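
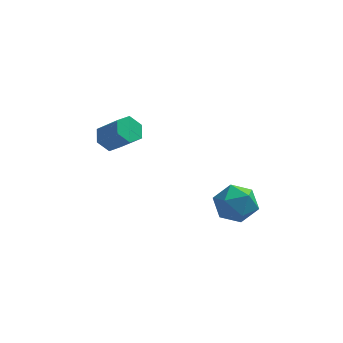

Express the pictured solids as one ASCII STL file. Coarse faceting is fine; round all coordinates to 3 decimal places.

solid 
facet normal -0.070 -0.225 0.972
outer loop
vertex 0.888 -3.245 3.406
vertex 0.688 -4.1 3.194
vertex 1.55 -3.854 3.313
endloop
endfacet
facet normal 0.400 0.302 0.865
outer loop
vertex 0.888 -3.245 3.406
vertex 1.55 -3.854 3.313
vertex 1.652 -3.022 2.975
endloop
endfacet
facet normal 0.060 0.839 0.541
outer loop
vertex 0.888 -3.245 3.406
vertex 1.652 -3.022 2.975
vertex 0.853 -2.753 2.647
endloop
endfacet
facet normal -0.620 0.645 0.447
outer loop
vertex 0.888 -3.245 3.406
vertex 0.853 -2.753 2.647
vertex 0.257 -3.42 2.782
endloop
endfacet
facet normal -0.701 -0.013 0.713
outer loop
vertex 0.888 -3.245 3.406
vertex 0.257 -3.42 2.782
vertex 0.688 -4.1 3.194
endloop
endfacet
facet normal 0.904 0.061 0.422
outer loop
vertex 1.652 -3.022 2.975
vertex 1.55 -3.854 3.313
vertex 1.923 -3.74 2.498
endloop
endfacet
facet normal 0.143 -0.790 0.596
outer loop
vertex 1.55 -3.854 3.313
vertex 0.688 -4.1 3.194
vertex 1.327 -4.407 2.633
endloop
endfacet
facet normal -0.876 -0.448 0.177
outer loop
vertex 0.688 -4.1 3.194
vertex 0.257 -3.42 2.782
vertex 0.528 -4.138 2.305
endloop
endfacet
facet normal -0.746 0.615 -0.255
outer loop
vertex 0.257 -3.42 2.782
vertex 0.853 -2.753 2.647
vertex 0.63 -3.306 1.967
endloop
endfacet
facet normal 0.355 0.929 -0.104
outer loop
vertex 0.853 -2.753 2.647
vertex 1.652 -3.022 2.975
vertex 1.492 -3.06 2.086
endloop
endfacet
facet normal 0.620 -0.645 -0.447
outer loop
vertex 1.292 -3.915 1.874
vertex 1.923 -3.74 2.498
vertex 1.327 -4.407 2.633
endloop
endfacet
facet normal -0.060 -0.839 -0.541
outer loop
vertex 1.292 -3.915 1.874
vertex 1.327 -4.407 2.633
vertex 0.528 -4.138 2.305
endloop
endfacet
facet normal -0.400 -0.302 -0.865
outer loop
vertex 1.292 -3.915 1.874
vertex 0.528 -4.138 2.305
vertex 0.63 -3.306 1.967
endloop
endfacet
facet normal 0.070 0.225 -0.972
outer loop
vertex 1.292 -3.915 1.874
vertex 0.63 -3.306 1.967
vertex 1.492 -3.06 2.086
endloop
endfacet
facet normal 0.701 0.013 -0.713
outer loop
vertex 1.292 -3.915 1.874
vertex 1.492 -3.06 2.086
vertex 1.923 -3.74 2.498
endloop
endfacet
facet normal 0.746 -0.615 0.255
outer loop
vertex 1.327 -4.407 2.633
vertex 1.923 -3.74 2.498
vertex 1.55 -3.854 3.313
endloop
endfacet
facet normal -0.355 -0.929 0.104
outer loop
vertex 0.528 -4.138 2.305
vertex 1.327 -4.407 2.633
vertex 0.688 -4.1 3.194
endloop
endfacet
facet normal -0.904 -0.061 -0.422
outer loop
vertex 0.63 -3.306 1.967
vertex 0.528 -4.138 2.305
vertex 0.257 -3.42 2.782
endloop
endfacet
facet normal -0.143 0.790 -0.596
outer loop
vertex 1.492 -3.06 2.086
vertex 0.63 -3.306 1.967
vertex 0.853 -2.753 2.647
endloop
endfacet
facet normal 0.876 0.448 -0.177
outer loop
vertex 1.923 -3.74 2.498
vertex 1.492 -3.06 2.086
vertex 1.652 -3.022 2.975
endloop
endfacet
facet normal -0.620 0.387 -0.683
outer loop
vertex -3.32 0.257 3.441
vertex -3.73 -0.225 3.54
vertex -3.776 0.312 3.886
endloop
endfacet
facet normal 0.328 0.918 0.223
outer loop
vertex -3.32 0.257 3.441
vertex -3.776 0.312 3.886
vertex -2.501 -0.254 4.341
endloop
endfacet
facet normal 0.328 0.918 0.223
outer loop
vertex -2.501 -0.254 4.341
vertex -3.776 0.312 3.886
vertex -2.957 -0.199 4.786
endloop
endfacet
facet normal 0.620 -0.387 0.683
outer loop
vertex -2.501 -0.254 4.341
vertex -2.957 -0.199 4.786
vertex -2.91 -0.735 4.44
endloop
endfacet
facet normal -0.622 0.386 -0.682
outer loop
vertex -3.776 0.312 3.886
vertex -3.73 -0.225 3.54
vertex -4.185 -0.17 3.986
endloop
endfacet
facet normal -0.453 0.533 0.715
outer loop
vertex -3.776 0.312 3.886
vertex -4.185 -0.17 3.986
vertex -2.957 -0.199 4.786
endloop
endfacet
facet normal -0.453 0.533 0.715
outer loop
vertex -2.957 -0.199 4.786
vertex -4.185 -0.17 3.986
vertex -3.366 -0.681 4.886
endloop
endfacet
facet normal 0.621 -0.386 0.682
outer loop
vertex -2.957 -0.199 4.786
vertex -3.366 -0.681 4.886
vertex -2.91 -0.735 4.44
endloop
endfacet
facet normal -0.621 0.388 -0.681
outer loop
vertex -4.185 -0.17 3.986
vertex -3.73 -0.225 3.54
vertex -4.139 -0.706 3.639
endloop
endfacet
facet normal -0.781 -0.385 0.492
outer loop
vertex -4.185 -0.17 3.986
vertex -4.139 -0.706 3.639
vertex -3.366 -0.681 4.886
endloop
endfacet
facet normal -0.781 -0.385 0.492
outer loop
vertex -3.366 -0.681 4.886
vertex -4.139 -0.706 3.639
vertex -3.32 -1.217 4.539
endloop
endfacet
facet normal 0.621 -0.388 0.681
outer loop
vertex -3.366 -0.681 4.886
vertex -3.32 -1.217 4.539
vertex -2.91 -0.735 4.44
endloop
endfacet
facet normal -0.620 0.387 -0.683
outer loop
vertex -4.139 -0.706 3.639
vertex -3.73 -0.225 3.54
vertex -3.683 -0.761 3.194
endloop
endfacet
facet normal -0.328 -0.918 -0.223
outer loop
vertex -4.139 -0.706 3.639
vertex -3.683 -0.761 3.194
vertex -3.32 -1.217 4.539
endloop
endfacet
facet normal -0.328 -0.918 -0.223
outer loop
vertex -3.32 -1.217 4.539
vertex -3.683 -0.761 3.194
vertex -2.864 -1.272 4.094
endloop
endfacet
facet normal 0.620 -0.387 0.683
outer loop
vertex -3.32 -1.217 4.539
vertex -2.864 -1.272 4.094
vertex -2.91 -0.735 4.44
endloop
endfacet
facet normal -0.621 0.386 -0.682
outer loop
vertex -3.683 -0.761 3.194
vertex -3.73 -0.225 3.54
vertex -3.274 -0.279 3.094
endloop
endfacet
facet normal 0.453 -0.533 -0.715
outer loop
vertex -3.683 -0.761 3.194
vertex -3.274 -0.279 3.094
vertex -2.864 -1.272 4.094
endloop
endfacet
facet normal 0.453 -0.533 -0.715
outer loop
vertex -2.864 -1.272 4.094
vertex -3.274 -0.279 3.094
vertex -2.455 -0.79 3.994
endloop
endfacet
facet normal 0.622 -0.386 0.682
outer loop
vertex -2.864 -1.272 4.094
vertex -2.455 -0.79 3.994
vertex -2.91 -0.735 4.44
endloop
endfacet
facet normal -0.621 0.388 -0.681
outer loop
vertex -3.274 -0.279 3.094
vertex -3.73 -0.225 3.54
vertex -3.32 0.257 3.441
endloop
endfacet
facet normal 0.781 0.385 -0.492
outer loop
vertex -3.274 -0.279 3.094
vertex -3.32 0.257 3.441
vertex -2.455 -0.79 3.994
endloop
endfacet
facet normal 0.781 0.385 -0.492
outer loop
vertex -2.455 -0.79 3.994
vertex -3.32 0.257 3.441
vertex -2.501 -0.254 4.341
endloop
endfacet
facet normal 0.621 -0.388 0.681
outer loop
vertex -2.455 -0.79 3.994
vertex -2.501 -0.254 4.341
vertex -2.91 -0.735 4.44
endloop
endfacet

endsolid


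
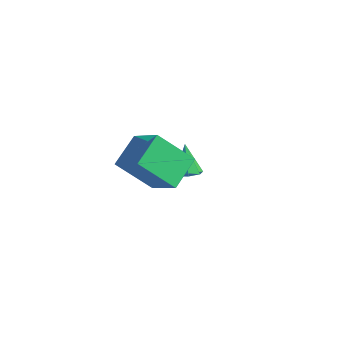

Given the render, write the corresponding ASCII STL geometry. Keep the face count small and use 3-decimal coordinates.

solid 
facet normal 0.424 -0.396 -0.815
outer loop
vertex -0.009 3.163 -4.194
vertex -0.443 2.666 -4.178
vertex -0.494 3.247 -4.487
endloop
endfacet
facet normal 0.153 0.988 0.030
outer loop
vertex -0.009 3.163 -4.194
vertex -0.494 3.247 -4.487
vertex -1.117 3.294 -2.882
endloop
endfacet
facet normal 0.423 -0.396 -0.815
outer loop
vertex -0.494 3.247 -4.487
vertex -0.443 2.666 -4.178
vertex -0.941 2.893 -4.547
endloop
endfacet
facet normal -0.581 0.775 -0.248
outer loop
vertex -0.494 3.247 -4.487
vertex -0.941 2.893 -4.547
vertex -1.117 3.294 -2.882
endloop
endfacet
facet normal 0.423 -0.396 -0.815
outer loop
vertex -0.941 2.893 -4.547
vertex -0.443 2.666 -4.178
vertex -1.012 2.368 -4.329
endloop
endfacet
facet normal -0.989 0.082 -0.124
outer loop
vertex -0.941 2.893 -4.547
vertex -1.012 2.368 -4.329
vertex -1.117 3.294 -2.882
endloop
endfacet
facet normal 0.423 -0.395 -0.815
outer loop
vertex -1.012 2.368 -4.329
vertex -0.443 2.666 -4.178
vertex -0.655 2.067 -3.998
endloop
endfacet
facet normal -0.764 -0.567 0.308
outer loop
vertex -1.012 2.368 -4.329
vertex -0.655 2.067 -3.998
vertex -1.117 3.294 -2.882
endloop
endfacet
facet normal 0.424 -0.395 -0.815
outer loop
vertex -0.655 2.067 -3.998
vertex -0.443 2.666 -4.178
vertex -0.138 2.217 -3.802
endloop
endfacet
facet normal -0.075 -0.686 0.723
outer loop
vertex -0.655 2.067 -3.998
vertex -0.138 2.217 -3.802
vertex -1.117 3.294 -2.882
endloop
endfacet
facet normal 0.424 -0.395 -0.815
outer loop
vertex -0.138 2.217 -3.802
vertex -0.443 2.666 -4.178
vertex 0.149 2.705 -3.889
endloop
endfacet
facet normal 0.558 -0.184 0.809
outer loop
vertex -0.138 2.217 -3.802
vertex 0.149 2.705 -3.889
vertex -1.117 3.294 -2.882
endloop
endfacet
facet normal 0.424 -0.396 -0.815
outer loop
vertex 0.149 2.705 -3.889
vertex -0.443 2.666 -4.178
vertex -0.009 3.163 -4.194
endloop
endfacet
facet normal 0.659 0.561 0.501
outer loop
vertex 0.149 2.705 -3.889
vertex -0.009 3.163 -4.194
vertex -1.117 3.294 -2.882
endloop
endfacet
facet normal -0.693 -0.312 0.650
outer loop
vertex 0.714 -2.626 2.113
vertex 0.586 -1.076 2.72
vertex -0.842 -2.188 0.665
endloop
endfacet
facet normal 0.077 -0.928 -0.363
outer loop
vertex 0.634 -1.524 -0.72
vertex 0.714 -2.626 2.113
vertex -0.842 -2.188 0.665
endloop
endfacet
facet normal -0.693 -0.312 0.650
outer loop
vertex -0.842 -2.188 0.665
vertex 0.586 -1.076 2.72
vertex -0.97 -0.638 1.272
endloop
endfacet
facet normal -0.717 0.202 -0.667
outer loop
vertex -0.97 -0.638 1.272
vertex 0.634 -1.524 -0.72
vertex -0.842 -2.188 0.665
endloop
endfacet
facet normal 0.717 -0.202 0.667
outer loop
vertex 0.714 -2.626 2.113
vertex 2.062 -0.412 1.335
vertex 0.586 -1.076 2.72
endloop
endfacet
facet normal 0.077 -0.928 -0.363
outer loop
vertex 2.19 -1.962 0.728
vertex 0.714 -2.626 2.113
vertex 0.634 -1.524 -0.72
endloop
endfacet
facet normal 0.717 -0.202 0.667
outer loop
vertex 2.19 -1.962 0.728
vertex 2.062 -0.412 1.335
vertex 0.714 -2.626 2.113
endloop
endfacet
facet normal -0.077 0.928 0.363
outer loop
vertex 0.586 -1.076 2.72
vertex 2.062 -0.412 1.335
vertex -0.97 -0.638 1.272
endloop
endfacet
facet normal -0.717 0.202 -0.667
outer loop
vertex 0.506 0.026 -0.113
vertex 0.634 -1.524 -0.72
vertex -0.97 -0.638 1.272
endloop
endfacet
facet normal -0.077 0.928 0.363
outer loop
vertex -0.97 -0.638 1.272
vertex 2.062 -0.412 1.335
vertex 0.506 0.026 -0.113
endloop
endfacet
facet normal 0.693 0.312 -0.650
outer loop
vertex 0.506 0.026 -0.113
vertex 2.19 -1.962 0.728
vertex 0.634 -1.524 -0.72
endloop
endfacet
facet normal 0.693 0.312 -0.650
outer loop
vertex 2.062 -0.412 1.335
vertex 2.19 -1.962 0.728
vertex 0.506 0.026 -0.113
endloop
endfacet

endsolid


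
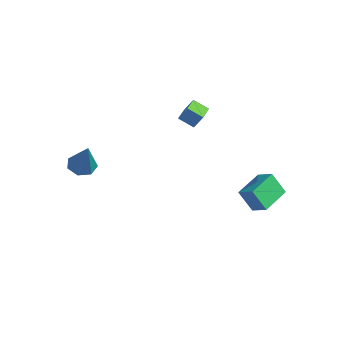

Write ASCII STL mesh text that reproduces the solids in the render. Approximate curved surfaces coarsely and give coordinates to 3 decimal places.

solid 
facet normal -0.458 0.148 -0.876
outer loop
vertex -2.861 -2.642 1.285
vertex -3.554 -2.667 1.643
vertex -3.098 -2.049 1.509
endloop
endfacet
facet normal 0.921 0.387 -0.049
outer loop
vertex -2.861 -2.642 1.285
vertex -3.098 -2.049 1.509
vertex -2.606 -2.973 3.457
endloop
endfacet
facet normal -0.457 0.147 -0.877
outer loop
vertex -3.098 -2.049 1.509
vertex -3.554 -2.667 1.643
vertex -3.679 -1.921 1.833
endloop
endfacet
facet normal 0.371 0.872 0.320
outer loop
vertex -3.098 -2.049 1.509
vertex -3.679 -1.921 1.833
vertex -2.606 -2.973 3.457
endloop
endfacet
facet normal -0.458 0.147 -0.877
outer loop
vertex -3.679 -1.921 1.833
vertex -3.554 -2.667 1.643
vertex -4.165 -2.356 2.014
endloop
endfacet
facet normal -0.349 0.665 0.661
outer loop
vertex -3.679 -1.921 1.833
vertex -4.165 -2.356 2.014
vertex -2.606 -2.973 3.457
endloop
endfacet
facet normal -0.457 0.148 -0.877
outer loop
vertex -4.165 -2.356 2.014
vertex -3.554 -2.667 1.643
vertex -4.191 -3.025 1.915
endloop
endfacet
facet normal -0.694 -0.079 0.716
outer loop
vertex -4.165 -2.356 2.014
vertex -4.191 -3.025 1.915
vertex -2.606 -2.973 3.457
endloop
endfacet
facet normal -0.457 0.147 -0.877
outer loop
vertex -4.191 -3.025 1.915
vertex -3.554 -2.667 1.643
vertex -3.737 -3.425 1.611
endloop
endfacet
facet normal -0.406 -0.799 0.444
outer loop
vertex -4.191 -3.025 1.915
vertex -3.737 -3.425 1.611
vertex -2.606 -2.973 3.457
endloop
endfacet
facet normal -0.457 0.147 -0.877
outer loop
vertex -3.737 -3.425 1.611
vertex -3.554 -2.667 1.643
vertex -3.145 -3.254 1.331
endloop
endfacet
facet normal 0.299 -0.953 0.050
outer loop
vertex -3.737 -3.425 1.611
vertex -3.145 -3.254 1.331
vertex -2.606 -2.973 3.457
endloop
endfacet
facet normal -0.458 0.147 -0.877
outer loop
vertex -3.145 -3.254 1.331
vertex -3.554 -2.667 1.643
vertex -2.861 -2.642 1.285
endloop
endfacet
facet normal 0.889 -0.425 -0.169
outer loop
vertex -3.145 -3.254 1.331
vertex -2.861 -2.642 1.285
vertex -2.606 -2.973 3.457
endloop
endfacet
facet normal -0.433 -0.285 0.855
outer loop
vertex 3.402 2.327 1.134
vertex 3.013 3.966 1.483
vertex 2.53 2.221 0.657
endloop
endfacet
facet normal 0.227 -0.953 -0.203
outer loop
vertex 3.127 2.614 -0.523
vertex 3.402 2.327 1.134
vertex 2.53 2.221 0.657
endloop
endfacet
facet normal -0.433 -0.285 0.855
outer loop
vertex 2.53 2.221 0.657
vertex 3.013 3.966 1.483
vertex 2.14 3.86 1.006
endloop
endfacet
facet normal -0.873 -0.106 -0.477
outer loop
vertex 2.14 3.86 1.006
vertex 3.127 2.614 -0.523
vertex 2.53 2.221 0.657
endloop
endfacet
facet normal 0.873 0.106 0.477
outer loop
vertex 3.402 2.327 1.134
vertex 3.61 4.359 0.303
vertex 3.013 3.966 1.483
endloop
endfacet
facet normal 0.226 -0.953 -0.203
outer loop
vertex 4.0 2.72 -0.046
vertex 3.402 2.327 1.134
vertex 3.127 2.614 -0.523
endloop
endfacet
facet normal 0.872 0.106 0.477
outer loop
vertex 4.0 2.72 -0.046
vertex 3.61 4.359 0.303
vertex 3.402 2.327 1.134
endloop
endfacet
facet normal -0.226 0.953 0.203
outer loop
vertex 3.013 3.966 1.483
vertex 3.61 4.359 0.303
vertex 2.14 3.86 1.006
endloop
endfacet
facet normal -0.872 -0.105 -0.477
outer loop
vertex 2.738 4.253 -0.174
vertex 3.127 2.614 -0.523
vertex 2.14 3.86 1.006
endloop
endfacet
facet normal -0.227 0.953 0.202
outer loop
vertex 2.14 3.86 1.006
vertex 3.61 4.359 0.303
vertex 2.738 4.253 -0.174
endloop
endfacet
facet normal 0.433 0.285 -0.855
outer loop
vertex 2.738 4.253 -0.174
vertex 4.0 2.72 -0.046
vertex 3.127 2.614 -0.523
endloop
endfacet
facet normal 0.433 0.285 -0.855
outer loop
vertex 3.61 4.359 0.303
vertex 4.0 2.72 -0.046
vertex 2.738 4.253 -0.174
endloop
endfacet
facet normal -0.586 0.802 -0.117
outer loop
vertex -2.666 3.765 4.18
vertex -1.969 4.202 3.685
vertex -2.979 3.428 3.441
endloop
endfacet
facet normal -0.726 -0.455 0.515
outer loop
vertex -2.211 2.378 3.595
vertex -2.666 3.765 4.18
vertex -2.979 3.428 3.441
endloop
endfacet
facet normal -0.586 0.802 -0.117
outer loop
vertex -2.979 3.428 3.441
vertex -1.969 4.202 3.685
vertex -2.282 3.865 2.946
endloop
endfacet
facet normal -0.360 -0.388 -0.849
outer loop
vertex -2.282 3.865 2.946
vertex -2.211 2.378 3.595
vertex -2.979 3.428 3.441
endloop
endfacet
facet normal 0.360 0.388 0.849
outer loop
vertex -2.666 3.765 4.18
vertex -1.201 3.152 3.839
vertex -1.969 4.202 3.685
endloop
endfacet
facet normal -0.726 -0.455 0.515
outer loop
vertex -1.898 2.715 4.334
vertex -2.666 3.765 4.18
vertex -2.211 2.378 3.595
endloop
endfacet
facet normal 0.360 0.388 0.849
outer loop
vertex -1.898 2.715 4.334
vertex -1.201 3.152 3.839
vertex -2.666 3.765 4.18
endloop
endfacet
facet normal 0.726 0.455 -0.515
outer loop
vertex -1.969 4.202 3.685
vertex -1.201 3.152 3.839
vertex -2.282 3.865 2.946
endloop
endfacet
facet normal -0.360 -0.388 -0.849
outer loop
vertex -1.514 2.815 3.1
vertex -2.211 2.378 3.595
vertex -2.282 3.865 2.946
endloop
endfacet
facet normal 0.726 0.455 -0.515
outer loop
vertex -2.282 3.865 2.946
vertex -1.201 3.152 3.839
vertex -1.514 2.815 3.1
endloop
endfacet
facet normal 0.586 -0.802 0.117
outer loop
vertex -1.514 2.815 3.1
vertex -1.898 2.715 4.334
vertex -2.211 2.378 3.595
endloop
endfacet
facet normal 0.586 -0.802 0.117
outer loop
vertex -1.201 3.152 3.839
vertex -1.898 2.715 4.334
vertex -1.514 2.815 3.1
endloop
endfacet

endsolid


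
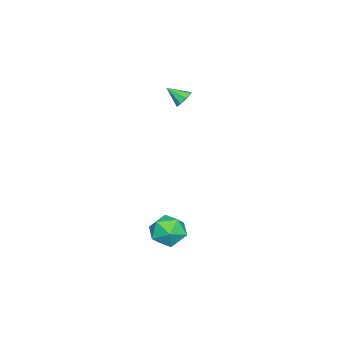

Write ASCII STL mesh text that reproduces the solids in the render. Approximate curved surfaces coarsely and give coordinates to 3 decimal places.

solid 
facet normal -0.082 0.797 -0.599
outer loop
vertex -3.095 -1.9 3.12
vertex -3.582 -1.665 3.499
vertex -2.925 -1.603 3.492
endloop
endfacet
facet normal 0.881 -0.473 -0.025
outer loop
vertex -3.095 -1.9 3.12
vertex -2.925 -1.603 3.492
vertex -3.478 -2.675 4.261
endloop
endfacet
facet normal -0.081 0.796 -0.600
outer loop
vertex -2.925 -1.603 3.492
vertex -3.582 -1.665 3.499
vertex -3.139 -1.342 3.867
endloop
endfacet
facet normal 0.848 -0.060 0.526
outer loop
vertex -2.925 -1.603 3.492
vertex -3.139 -1.342 3.867
vertex -3.478 -2.675 4.261
endloop
endfacet
facet normal -0.082 0.796 -0.600
outer loop
vertex -3.139 -1.342 3.867
vertex -3.582 -1.665 3.499
vertex -3.613 -1.27 4.027
endloop
endfacet
facet normal 0.340 0.186 0.922
outer loop
vertex -3.139 -1.342 3.867
vertex -3.613 -1.27 4.027
vertex -3.478 -2.675 4.261
endloop
endfacet
facet normal -0.082 0.796 -0.600
outer loop
vertex -3.613 -1.27 4.027
vertex -3.582 -1.665 3.499
vertex -4.068 -1.429 3.878
endloop
endfacet
facet normal -0.347 0.122 0.930
outer loop
vertex -3.613 -1.27 4.027
vertex -4.068 -1.429 3.878
vertex -3.478 -2.675 4.261
endloop
endfacet
facet normal -0.081 0.796 -0.600
outer loop
vertex -4.068 -1.429 3.878
vertex -3.582 -1.665 3.499
vertex -4.239 -1.726 3.507
endloop
endfacet
facet normal -0.810 -0.216 0.546
outer loop
vertex -4.068 -1.429 3.878
vertex -4.239 -1.726 3.507
vertex -3.478 -2.675 4.261
endloop
endfacet
facet normal -0.081 0.796 -0.599
outer loop
vertex -4.239 -1.726 3.507
vertex -3.582 -1.665 3.499
vertex -4.024 -1.987 3.131
endloop
endfacet
facet normal -0.777 -0.629 -0.008
outer loop
vertex -4.239 -1.726 3.507
vertex -4.024 -1.987 3.131
vertex -3.478 -2.675 4.261
endloop
endfacet
facet normal -0.081 0.796 -0.599
outer loop
vertex -4.024 -1.987 3.131
vertex -3.582 -1.665 3.499
vertex -3.551 -2.059 2.971
endloop
endfacet
facet normal -0.269 -0.875 -0.403
outer loop
vertex -4.024 -1.987 3.131
vertex -3.551 -2.059 2.971
vertex -3.478 -2.675 4.261
endloop
endfacet
facet normal -0.082 0.796 -0.599
outer loop
vertex -3.551 -2.059 2.971
vertex -3.582 -1.665 3.499
vertex -3.095 -1.9 3.12
endloop
endfacet
facet normal 0.417 -0.811 -0.411
outer loop
vertex -3.551 -2.059 2.971
vertex -3.095 -1.9 3.12
vertex -3.478 -2.675 4.261
endloop
endfacet
facet normal -0.383 0.822 0.422
outer loop
vertex 1.566 0.569 -3.957
vertex 0.566 -0.011 -3.735
vertex 1.437 -0.013 -2.942
endloop
endfacet
facet normal 0.327 0.801 0.501
outer loop
vertex 1.566 0.569 -3.957
vertex 1.437 -0.013 -2.942
vertex 2.459 -0.066 -3.524
endloop
endfacet
facet normal 0.620 0.770 -0.149
outer loop
vertex 1.566 0.569 -3.957
vertex 2.459 -0.066 -3.524
vertex 2.22 -0.096 -4.677
endloop
endfacet
facet normal 0.092 0.772 -0.629
outer loop
vertex 1.566 0.569 -3.957
vertex 2.22 -0.096 -4.677
vertex 1.05 -0.063 -4.807
endloop
endfacet
facet normal -0.527 0.803 -0.277
outer loop
vertex 1.566 0.569 -3.957
vertex 1.05 -0.063 -4.807
vertex 0.566 -0.011 -3.735
endloop
endfacet
facet normal 0.493 0.200 0.847
outer loop
vertex 2.459 -0.066 -3.524
vertex 1.437 -0.013 -2.942
vertex 2.01 -1.037 -3.033
endloop
endfacet
facet normal -0.654 0.234 0.719
outer loop
vertex 1.437 -0.013 -2.942
vertex 0.566 -0.011 -3.735
vertex 0.84 -1.004 -3.163
endloop
endfacet
facet normal -0.889 0.203 -0.411
outer loop
vertex 0.566 -0.011 -3.735
vertex 1.05 -0.063 -4.807
vertex 0.601 -1.034 -4.316
endloop
endfacet
facet normal 0.113 0.151 -0.982
outer loop
vertex 1.05 -0.063 -4.807
vertex 2.22 -0.096 -4.677
vertex 1.623 -1.087 -4.898
endloop
endfacet
facet normal 0.967 0.149 -0.204
outer loop
vertex 2.22 -0.096 -4.677
vertex 2.459 -0.066 -3.524
vertex 2.494 -1.089 -4.105
endloop
endfacet
facet normal -0.092 -0.772 0.629
outer loop
vertex 1.494 -1.669 -3.883
vertex 2.01 -1.037 -3.033
vertex 0.84 -1.004 -3.163
endloop
endfacet
facet normal -0.620 -0.770 0.149
outer loop
vertex 1.494 -1.669 -3.883
vertex 0.84 -1.004 -3.163
vertex 0.601 -1.034 -4.316
endloop
endfacet
facet normal -0.327 -0.801 -0.501
outer loop
vertex 1.494 -1.669 -3.883
vertex 0.601 -1.034 -4.316
vertex 1.623 -1.087 -4.898
endloop
endfacet
facet normal 0.383 -0.822 -0.422
outer loop
vertex 1.494 -1.669 -3.883
vertex 1.623 -1.087 -4.898
vertex 2.494 -1.089 -4.105
endloop
endfacet
facet normal 0.527 -0.803 0.277
outer loop
vertex 1.494 -1.669 -3.883
vertex 2.494 -1.089 -4.105
vertex 2.01 -1.037 -3.033
endloop
endfacet
facet normal -0.113 -0.151 0.982
outer loop
vertex 0.84 -1.004 -3.163
vertex 2.01 -1.037 -3.033
vertex 1.437 -0.013 -2.942
endloop
endfacet
facet normal -0.967 -0.149 0.204
outer loop
vertex 0.601 -1.034 -4.316
vertex 0.84 -1.004 -3.163
vertex 0.566 -0.011 -3.735
endloop
endfacet
facet normal -0.493 -0.200 -0.847
outer loop
vertex 1.623 -1.087 -4.898
vertex 0.601 -1.034 -4.316
vertex 1.05 -0.063 -4.807
endloop
endfacet
facet normal 0.654 -0.234 -0.719
outer loop
vertex 2.494 -1.089 -4.105
vertex 1.623 -1.087 -4.898
vertex 2.22 -0.096 -4.677
endloop
endfacet
facet normal 0.889 -0.203 0.411
outer loop
vertex 2.01 -1.037 -3.033
vertex 2.494 -1.089 -4.105
vertex 2.459 -0.066 -3.524
endloop
endfacet

endsolid


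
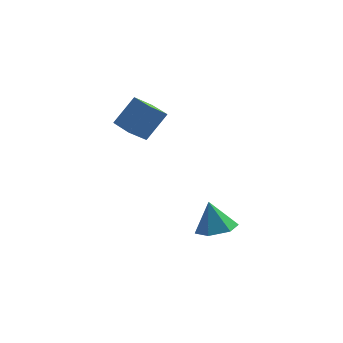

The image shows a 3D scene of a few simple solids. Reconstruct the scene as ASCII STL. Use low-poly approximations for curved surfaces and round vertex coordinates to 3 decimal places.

solid 
facet normal 0.251 -0.165 -0.954
outer loop
vertex 1.245 1.405 -2.441
vertex 0.54 2.092 -2.746
vertex 1.503 2.397 -2.545
endloop
endfacet
facet normal 0.706 -0.110 0.700
outer loop
vertex 1.245 1.405 -2.441
vertex 1.503 2.397 -2.545
vertex 0.12 2.368 -1.154
endloop
endfacet
facet normal 0.251 -0.166 -0.954
outer loop
vertex 1.503 2.397 -2.545
vertex 0.54 2.092 -2.746
vertex 0.798 3.083 -2.85
endloop
endfacet
facet normal 0.485 0.719 0.497
outer loop
vertex 1.503 2.397 -2.545
vertex 0.798 3.083 -2.85
vertex 0.12 2.368 -1.154
endloop
endfacet
facet normal 0.252 -0.166 -0.953
outer loop
vertex 0.798 3.083 -2.85
vertex 0.54 2.092 -2.746
vertex -0.165 2.778 -3.052
endloop
endfacet
facet normal -0.339 0.908 0.247
outer loop
vertex 0.798 3.083 -2.85
vertex -0.165 2.778 -3.052
vertex 0.12 2.368 -1.154
endloop
endfacet
facet normal 0.252 -0.166 -0.953
outer loop
vertex -0.165 2.778 -3.052
vertex 0.54 2.092 -2.746
vertex -0.423 1.786 -2.947
endloop
endfacet
facet normal -0.943 0.266 0.199
outer loop
vertex -0.165 2.778 -3.052
vertex -0.423 1.786 -2.947
vertex 0.12 2.368 -1.154
endloop
endfacet
facet normal 0.252 -0.165 -0.954
outer loop
vertex -0.423 1.786 -2.947
vertex 0.54 2.092 -2.746
vertex 0.282 1.1 -2.642
endloop
endfacet
facet normal -0.722 -0.563 0.402
outer loop
vertex -0.423 1.786 -2.947
vertex 0.282 1.1 -2.642
vertex 0.12 2.368 -1.154
endloop
endfacet
facet normal 0.251 -0.165 -0.954
outer loop
vertex 0.282 1.1 -2.642
vertex 0.54 2.092 -2.746
vertex 1.245 1.405 -2.441
endloop
endfacet
facet normal 0.102 -0.752 0.652
outer loop
vertex 0.282 1.1 -2.642
vertex 1.245 1.405 -2.441
vertex 0.12 2.368 -1.154
endloop
endfacet
facet normal -0.655 0.755 0.030
outer loop
vertex -4.402 3.202 3.205
vertex -3.551 3.886 4.585
vertex -3.7 3.841 2.455
endloop
endfacet
facet normal -0.484 -0.389 -0.784
outer loop
vertex -2.809 2.814 2.415
vertex -4.402 3.202 3.205
vertex -3.7 3.841 2.455
endloop
endfacet
facet normal -0.655 0.755 0.030
outer loop
vertex -3.7 3.841 2.455
vertex -3.551 3.886 4.585
vertex -2.849 4.525 3.836
endloop
endfacet
facet normal 0.581 0.528 -0.619
outer loop
vertex -2.849 4.525 3.836
vertex -2.809 2.814 2.415
vertex -3.7 3.841 2.455
endloop
endfacet
facet normal -0.581 -0.528 0.620
outer loop
vertex -4.402 3.202 3.205
vertex -2.66 2.859 4.545
vertex -3.551 3.886 4.585
endloop
endfacet
facet normal -0.484 -0.388 -0.784
outer loop
vertex -3.511 2.175 3.164
vertex -4.402 3.202 3.205
vertex -2.809 2.814 2.415
endloop
endfacet
facet normal -0.581 -0.528 0.619
outer loop
vertex -3.511 2.175 3.164
vertex -2.66 2.859 4.545
vertex -4.402 3.202 3.205
endloop
endfacet
facet normal 0.483 0.389 0.784
outer loop
vertex -3.551 3.886 4.585
vertex -2.66 2.859 4.545
vertex -2.849 4.525 3.836
endloop
endfacet
facet normal 0.580 0.528 -0.620
outer loop
vertex -1.958 3.498 3.795
vertex -2.809 2.814 2.415
vertex -2.849 4.525 3.836
endloop
endfacet
facet normal 0.484 0.389 0.784
outer loop
vertex -2.849 4.525 3.836
vertex -2.66 2.859 4.545
vertex -1.958 3.498 3.795
endloop
endfacet
facet normal 0.655 -0.755 -0.030
outer loop
vertex -1.958 3.498 3.795
vertex -3.511 2.175 3.164
vertex -2.809 2.814 2.415
endloop
endfacet
facet normal 0.655 -0.755 -0.030
outer loop
vertex -2.66 2.859 4.545
vertex -3.511 2.175 3.164
vertex -1.958 3.498 3.795
endloop
endfacet

endsolid


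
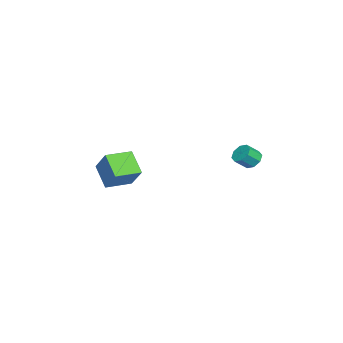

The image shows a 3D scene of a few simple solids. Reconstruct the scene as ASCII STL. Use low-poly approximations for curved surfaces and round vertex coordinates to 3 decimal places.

solid 
facet normal -0.479 0.604 -0.637
outer loop
vertex -1.971 3.641 3.03
vertex -2.337 3.912 3.562
vertex -1.729 4.065 3.25
endloop
endfacet
facet normal 0.752 -0.091 -0.653
outer loop
vertex -1.971 3.641 3.03
vertex -1.729 4.065 3.25
vertex -1.478 3.018 3.685
endloop
endfacet
facet normal 0.753 -0.090 -0.652
outer loop
vertex -1.478 3.018 3.685
vertex -1.729 4.065 3.25
vertex -1.236 3.442 3.906
endloop
endfacet
facet normal 0.480 -0.605 0.635
outer loop
vertex -1.478 3.018 3.685
vertex -1.236 3.442 3.906
vertex -1.843 3.288 4.218
endloop
endfacet
facet normal -0.479 0.606 -0.635
outer loop
vertex -1.729 4.065 3.25
vertex -2.337 3.912 3.562
vertex -1.842 4.399 3.654
endloop
endfacet
facet normal 0.852 0.495 -0.171
outer loop
vertex -1.729 4.065 3.25
vertex -1.842 4.399 3.654
vertex -1.236 3.442 3.906
endloop
endfacet
facet normal 0.852 0.495 -0.171
outer loop
vertex -1.236 3.442 3.906
vertex -1.842 4.399 3.654
vertex -1.349 3.776 4.309
endloop
endfacet
facet normal 0.480 -0.605 0.636
outer loop
vertex -1.236 3.442 3.906
vertex -1.349 3.776 4.309
vertex -1.843 3.288 4.218
endloop
endfacet
facet normal -0.478 0.606 -0.636
outer loop
vertex -1.842 4.399 3.654
vertex -2.337 3.912 3.562
vertex -2.245 4.447 4.003
endloop
endfacet
facet normal 0.452 0.791 0.413
outer loop
vertex -1.842 4.399 3.654
vertex -2.245 4.447 4.003
vertex -1.349 3.776 4.309
endloop
endfacet
facet normal 0.452 0.791 0.412
outer loop
vertex -1.349 3.776 4.309
vertex -2.245 4.447 4.003
vertex -1.752 3.824 4.659
endloop
endfacet
facet normal 0.480 -0.605 0.636
outer loop
vertex -1.349 3.776 4.309
vertex -1.752 3.824 4.659
vertex -1.843 3.288 4.218
endloop
endfacet
facet normal -0.479 0.606 -0.635
outer loop
vertex -2.245 4.447 4.003
vertex -2.337 3.912 3.562
vertex -2.702 4.182 4.095
endloop
endfacet
facet normal -0.211 0.625 0.752
outer loop
vertex -2.245 4.447 4.003
vertex -2.702 4.182 4.095
vertex -1.752 3.824 4.659
endloop
endfacet
facet normal -0.212 0.624 0.753
outer loop
vertex -1.752 3.824 4.659
vertex -2.702 4.182 4.095
vertex -2.209 3.559 4.75
endloop
endfacet
facet normal 0.478 -0.605 0.637
outer loop
vertex -1.752 3.824 4.659
vertex -2.209 3.559 4.75
vertex -1.843 3.288 4.218
endloop
endfacet
facet normal -0.480 0.605 -0.635
outer loop
vertex -2.702 4.182 4.095
vertex -2.337 3.912 3.562
vertex -2.944 3.758 3.874
endloop
endfacet
facet normal -0.753 0.090 0.652
outer loop
vertex -2.702 4.182 4.095
vertex -2.944 3.758 3.874
vertex -2.209 3.559 4.75
endloop
endfacet
facet normal -0.753 0.091 0.652
outer loop
vertex -2.209 3.559 4.75
vertex -2.944 3.758 3.874
vertex -2.451 3.135 4.53
endloop
endfacet
facet normal 0.479 -0.604 0.637
outer loop
vertex -2.209 3.559 4.75
vertex -2.451 3.135 4.53
vertex -1.843 3.288 4.218
endloop
endfacet
facet normal -0.480 0.605 -0.636
outer loop
vertex -2.944 3.758 3.874
vertex -2.337 3.912 3.562
vertex -2.831 3.424 3.471
endloop
endfacet
facet normal -0.852 -0.494 0.171
outer loop
vertex -2.944 3.758 3.874
vertex -2.831 3.424 3.471
vertex -2.451 3.135 4.53
endloop
endfacet
facet normal -0.852 -0.495 0.171
outer loop
vertex -2.451 3.135 4.53
vertex -2.831 3.424 3.471
vertex -2.338 2.801 4.126
endloop
endfacet
facet normal 0.479 -0.606 0.635
outer loop
vertex -2.451 3.135 4.53
vertex -2.338 2.801 4.126
vertex -1.843 3.288 4.218
endloop
endfacet
facet normal -0.480 0.605 -0.636
outer loop
vertex -2.831 3.424 3.471
vertex -2.337 3.912 3.562
vertex -2.428 3.376 3.121
endloop
endfacet
facet normal -0.452 -0.791 -0.412
outer loop
vertex -2.831 3.424 3.471
vertex -2.428 3.376 3.121
vertex -2.338 2.801 4.126
endloop
endfacet
facet normal -0.451 -0.791 -0.412
outer loop
vertex -2.338 2.801 4.126
vertex -2.428 3.376 3.121
vertex -1.935 2.753 3.777
endloop
endfacet
facet normal 0.478 -0.606 0.636
outer loop
vertex -2.338 2.801 4.126
vertex -1.935 2.753 3.777
vertex -1.843 3.288 4.218
endloop
endfacet
facet normal -0.478 0.605 -0.637
outer loop
vertex -2.428 3.376 3.121
vertex -2.337 3.912 3.562
vertex -1.971 3.641 3.03
endloop
endfacet
facet normal 0.212 -0.624 -0.752
outer loop
vertex -2.428 3.376 3.121
vertex -1.971 3.641 3.03
vertex -1.935 2.753 3.777
endloop
endfacet
facet normal 0.211 -0.624 -0.752
outer loop
vertex -1.935 2.753 3.777
vertex -1.971 3.641 3.03
vertex -1.478 3.018 3.685
endloop
endfacet
facet normal 0.479 -0.606 0.635
outer loop
vertex -1.935 2.753 3.777
vertex -1.478 3.018 3.685
vertex -1.843 3.288 4.218
endloop
endfacet
facet normal -0.639 0.769 -0.002
outer loop
vertex -1.426 -2.876 4.012
vertex -0.462 -2.079 2.803
vertex -2.419 -3.704 2.674
endloop
endfacet
facet normal -0.554 -0.459 0.695
outer loop
vertex -1.358 -4.981 2.677
vertex -1.426 -2.876 4.012
vertex -2.419 -3.704 2.674
endloop
endfacet
facet normal -0.639 0.769 -0.002
outer loop
vertex -2.419 -3.704 2.674
vertex -0.462 -2.079 2.803
vertex -1.454 -2.906 1.465
endloop
endfacet
facet normal -0.533 -0.445 -0.719
outer loop
vertex -1.454 -2.906 1.465
vertex -1.358 -4.981 2.677
vertex -2.419 -3.704 2.674
endloop
endfacet
facet normal 0.534 0.445 0.719
outer loop
vertex -1.426 -2.876 4.012
vertex 0.599 -3.356 2.806
vertex -0.462 -2.079 2.803
endloop
endfacet
facet normal -0.555 -0.458 0.694
outer loop
vertex -0.366 -4.154 4.015
vertex -1.426 -2.876 4.012
vertex -1.358 -4.981 2.677
endloop
endfacet
facet normal 0.534 0.444 0.719
outer loop
vertex -0.366 -4.154 4.015
vertex 0.599 -3.356 2.806
vertex -1.426 -2.876 4.012
endloop
endfacet
facet normal 0.554 0.459 -0.694
outer loop
vertex -0.462 -2.079 2.803
vertex 0.599 -3.356 2.806
vertex -1.454 -2.906 1.465
endloop
endfacet
facet normal -0.534 -0.445 -0.719
outer loop
vertex -0.394 -4.184 1.468
vertex -1.358 -4.981 2.677
vertex -1.454 -2.906 1.465
endloop
endfacet
facet normal 0.554 0.458 -0.695
outer loop
vertex -1.454 -2.906 1.465
vertex 0.599 -3.356 2.806
vertex -0.394 -4.184 1.468
endloop
endfacet
facet normal 0.639 -0.769 0.002
outer loop
vertex -0.394 -4.184 1.468
vertex -0.366 -4.154 4.015
vertex -1.358 -4.981 2.677
endloop
endfacet
facet normal 0.639 -0.769 0.002
outer loop
vertex 0.599 -3.356 2.806
vertex -0.366 -4.154 4.015
vertex -0.394 -4.184 1.468
endloop
endfacet

endsolid


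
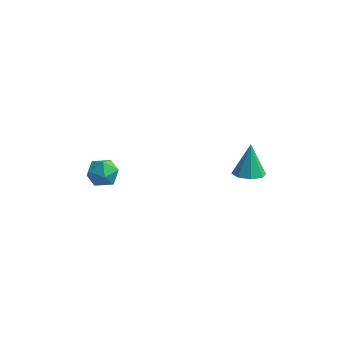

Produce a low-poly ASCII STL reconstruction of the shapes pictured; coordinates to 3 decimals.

solid 
facet normal -0.466 -0.325 0.823
outer loop
vertex -3.567 -0.611 -0.318
vertex -3.229 -1.341 -0.415
vertex -2.851 -0.774 0.023
endloop
endfacet
facet normal -0.328 0.374 0.867
outer loop
vertex -3.567 -0.611 -0.318
vertex -2.851 -0.774 0.023
vertex -2.975 -0.058 -0.333
endloop
endfacet
facet normal -0.643 0.697 0.316
outer loop
vertex -3.567 -0.611 -0.318
vertex -2.975 -0.058 -0.333
vertex -3.431 -0.181 -0.991
endloop
endfacet
facet normal -0.978 0.197 -0.072
outer loop
vertex -3.567 -0.611 -0.318
vertex -3.431 -0.181 -0.991
vertex -3.587 -0.974 -1.042
endloop
endfacet
facet normal -0.868 -0.434 0.242
outer loop
vertex -3.567 -0.611 -0.318
vertex -3.587 -0.974 -1.042
vertex -3.229 -1.341 -0.415
endloop
endfacet
facet normal 0.376 0.464 0.802
outer loop
vertex -2.975 -0.058 -0.333
vertex -2.851 -0.774 0.023
vertex -2.273 -0.446 -0.438
endloop
endfacet
facet normal 0.152 -0.666 0.730
outer loop
vertex -2.851 -0.774 0.023
vertex -3.229 -1.341 -0.415
vertex -2.429 -1.239 -0.489
endloop
endfacet
facet normal -0.497 -0.842 -0.209
outer loop
vertex -3.229 -1.341 -0.415
vertex -3.587 -0.974 -1.042
vertex -2.885 -1.362 -1.147
endloop
endfacet
facet normal -0.673 0.179 -0.717
outer loop
vertex -3.587 -0.974 -1.042
vertex -3.431 -0.181 -0.991
vertex -3.009 -0.646 -1.503
endloop
endfacet
facet normal -0.134 0.987 -0.091
outer loop
vertex -3.431 -0.181 -0.991
vertex -2.975 -0.058 -0.333
vertex -2.631 -0.079 -1.065
endloop
endfacet
facet normal 0.978 -0.197 0.072
outer loop
vertex -2.293 -0.809 -1.162
vertex -2.273 -0.446 -0.438
vertex -2.429 -1.239 -0.489
endloop
endfacet
facet normal 0.643 -0.697 -0.316
outer loop
vertex -2.293 -0.809 -1.162
vertex -2.429 -1.239 -0.489
vertex -2.885 -1.362 -1.147
endloop
endfacet
facet normal 0.328 -0.374 -0.867
outer loop
vertex -2.293 -0.809 -1.162
vertex -2.885 -1.362 -1.147
vertex -3.009 -0.646 -1.503
endloop
endfacet
facet normal 0.466 0.325 -0.823
outer loop
vertex -2.293 -0.809 -1.162
vertex -3.009 -0.646 -1.503
vertex -2.631 -0.079 -1.065
endloop
endfacet
facet normal 0.868 0.434 -0.242
outer loop
vertex -2.293 -0.809 -1.162
vertex -2.631 -0.079 -1.065
vertex -2.273 -0.446 -0.438
endloop
endfacet
facet normal 0.673 -0.179 0.717
outer loop
vertex -2.429 -1.239 -0.489
vertex -2.273 -0.446 -0.438
vertex -2.851 -0.774 0.023
endloop
endfacet
facet normal 0.134 -0.987 0.091
outer loop
vertex -2.885 -1.362 -1.147
vertex -2.429 -1.239 -0.489
vertex -3.229 -1.341 -0.415
endloop
endfacet
facet normal -0.376 -0.464 -0.802
outer loop
vertex -3.009 -0.646 -1.503
vertex -2.885 -1.362 -1.147
vertex -3.587 -0.974 -1.042
endloop
endfacet
facet normal -0.152 0.666 -0.730
outer loop
vertex -2.631 -0.079 -1.065
vertex -3.009 -0.646 -1.503
vertex -3.431 -0.181 -0.991
endloop
endfacet
facet normal 0.497 0.842 0.209
outer loop
vertex -2.273 -0.446 -0.438
vertex -2.631 -0.079 -1.065
vertex -2.975 -0.058 -0.333
endloop
endfacet
facet normal 0.098 -0.231 -0.968
outer loop
vertex 3.224 1.359 0.222
vertex 2.77 1.902 0.046
vertex 3.492 1.841 0.134
endloop
endfacet
facet normal 0.767 -0.325 0.553
outer loop
vertex 3.224 1.359 0.222
vertex 3.492 1.841 0.134
vertex 2.61 2.278 1.614
endloop
endfacet
facet normal 0.098 -0.232 -0.968
outer loop
vertex 3.492 1.841 0.134
vertex 2.77 1.902 0.046
vertex 3.337 2.359 -0.006
endloop
endfacet
facet normal 0.844 0.360 0.397
outer loop
vertex 3.492 1.841 0.134
vertex 3.337 2.359 -0.006
vertex 2.61 2.278 1.614
endloop
endfacet
facet normal 0.098 -0.231 -0.968
outer loop
vertex 3.337 2.359 -0.006
vertex 2.77 1.902 0.046
vertex 2.85 2.61 -0.115
endloop
endfacet
facet normal 0.406 0.886 0.226
outer loop
vertex 3.337 2.359 -0.006
vertex 2.85 2.61 -0.115
vertex 2.61 2.278 1.614
endloop
endfacet
facet normal 0.098 -0.231 -0.968
outer loop
vertex 2.85 2.61 -0.115
vertex 2.77 1.902 0.046
vertex 2.316 2.446 -0.13
endloop
endfacet
facet normal -0.294 0.945 0.141
outer loop
vertex 2.85 2.61 -0.115
vertex 2.316 2.446 -0.13
vertex 2.61 2.278 1.614
endloop
endfacet
facet normal 0.098 -0.231 -0.968
outer loop
vertex 2.316 2.446 -0.13
vertex 2.77 1.902 0.046
vertex 2.048 1.964 -0.042
endloop
endfacet
facet normal -0.843 0.503 0.191
outer loop
vertex 2.316 2.446 -0.13
vertex 2.048 1.964 -0.042
vertex 2.61 2.278 1.614
endloop
endfacet
facet normal 0.098 -0.232 -0.968
outer loop
vertex 2.048 1.964 -0.042
vertex 2.77 1.902 0.046
vertex 2.203 1.446 0.098
endloop
endfacet
facet normal -0.920 -0.182 0.347
outer loop
vertex 2.048 1.964 -0.042
vertex 2.203 1.446 0.098
vertex 2.61 2.278 1.614
endloop
endfacet
facet normal 0.097 -0.231 -0.968
outer loop
vertex 2.203 1.446 0.098
vertex 2.77 1.902 0.046
vertex 2.69 1.195 0.207
endloop
endfacet
facet normal -0.481 -0.708 0.518
outer loop
vertex 2.203 1.446 0.098
vertex 2.69 1.195 0.207
vertex 2.61 2.278 1.614
endloop
endfacet
facet normal 0.098 -0.232 -0.968
outer loop
vertex 2.69 1.195 0.207
vertex 2.77 1.902 0.046
vertex 3.224 1.359 0.222
endloop
endfacet
facet normal 0.219 -0.767 0.603
outer loop
vertex 2.69 1.195 0.207
vertex 3.224 1.359 0.222
vertex 2.61 2.278 1.614
endloop
endfacet

endsolid


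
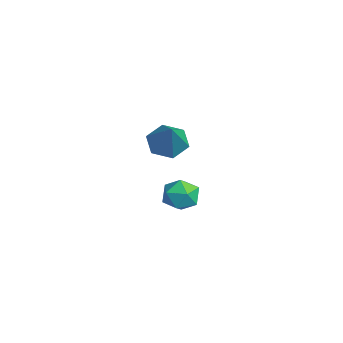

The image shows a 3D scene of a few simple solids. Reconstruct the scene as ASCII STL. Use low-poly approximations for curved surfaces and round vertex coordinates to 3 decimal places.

solid 
facet normal -0.687 0.117 -0.717
outer loop
vertex 3.716 -0.058 2.059
vertex 3.056 -0.093 2.685
vertex 3.427 0.707 2.46
endloop
endfacet
facet normal 0.859 0.452 -0.243
outer loop
vertex 3.716 -0.058 2.059
vertex 3.427 0.707 2.46
vertex 4.444 -0.327 4.135
endloop
endfacet
facet normal -0.686 0.116 -0.718
outer loop
vertex 3.427 0.707 2.46
vertex 3.056 -0.093 2.685
vertex 2.767 0.671 3.085
endloop
endfacet
facet normal 0.297 0.883 0.364
outer loop
vertex 3.427 0.707 2.46
vertex 2.767 0.671 3.085
vertex 4.444 -0.327 4.135
endloop
endfacet
facet normal -0.687 0.115 -0.717
outer loop
vertex 2.767 0.671 3.085
vertex 3.056 -0.093 2.685
vertex 2.397 -0.129 3.311
endloop
endfacet
facet normal -0.311 0.389 0.867
outer loop
vertex 2.767 0.671 3.085
vertex 2.397 -0.129 3.311
vertex 4.444 -0.327 4.135
endloop
endfacet
facet normal -0.687 0.115 -0.717
outer loop
vertex 2.397 -0.129 3.311
vertex 3.056 -0.093 2.685
vertex 2.686 -0.893 2.911
endloop
endfacet
facet normal -0.359 -0.536 0.764
outer loop
vertex 2.397 -0.129 3.311
vertex 2.686 -0.893 2.911
vertex 4.444 -0.327 4.135
endloop
endfacet
facet normal -0.687 0.115 -0.718
outer loop
vertex 2.686 -0.893 2.911
vertex 3.056 -0.093 2.685
vertex 3.346 -0.858 2.285
endloop
endfacet
facet normal 0.201 -0.967 0.158
outer loop
vertex 2.686 -0.893 2.911
vertex 3.346 -0.858 2.285
vertex 4.444 -0.327 4.135
endloop
endfacet
facet normal -0.687 0.115 -0.718
outer loop
vertex 3.346 -0.858 2.285
vertex 3.056 -0.093 2.685
vertex 3.716 -0.058 2.059
endloop
endfacet
facet normal 0.811 -0.473 -0.346
outer loop
vertex 3.346 -0.858 2.285
vertex 3.716 -0.058 2.059
vertex 4.444 -0.327 4.135
endloop
endfacet
facet normal -0.292 0.551 0.782
outer loop
vertex 0.169 1.49 -1.529
vertex 0.811 1.083 -1.002
vertex 1.017 1.854 -1.469
endloop
endfacet
facet normal -0.399 0.901 0.169
outer loop
vertex 0.169 1.49 -1.529
vertex 1.017 1.854 -1.469
vertex 0.587 1.817 -2.287
endloop
endfacet
facet normal -0.829 0.505 -0.239
outer loop
vertex 0.169 1.49 -1.529
vertex 0.587 1.817 -2.287
vertex 0.114 1.022 -2.326
endloop
endfacet
facet normal -0.988 -0.090 0.121
outer loop
vertex 0.169 1.49 -1.529
vertex 0.114 1.022 -2.326
vertex 0.253 0.568 -1.532
endloop
endfacet
facet normal -0.657 -0.062 0.752
outer loop
vertex 0.169 1.49 -1.529
vertex 0.253 0.568 -1.532
vertex 0.811 1.083 -1.002
endloop
endfacet
facet normal 0.229 0.959 -0.164
outer loop
vertex 0.587 1.817 -2.287
vertex 1.017 1.854 -1.469
vertex 1.487 1.612 -2.228
endloop
endfacet
facet normal 0.402 0.393 0.827
outer loop
vertex 1.017 1.854 -1.469
vertex 0.811 1.083 -1.002
vertex 1.626 1.158 -1.434
endloop
endfacet
facet normal -0.187 -0.599 0.779
outer loop
vertex 0.811 1.083 -1.002
vertex 0.253 0.568 -1.532
vertex 1.153 0.363 -1.473
endloop
endfacet
facet normal -0.724 -0.646 -0.242
outer loop
vertex 0.253 0.568 -1.532
vertex 0.114 1.022 -2.326
vertex 0.723 0.326 -2.291
endloop
endfacet
facet normal -0.467 0.318 -0.825
outer loop
vertex 0.114 1.022 -2.326
vertex 0.587 1.817 -2.287
vertex 0.929 1.097 -2.758
endloop
endfacet
facet normal 0.988 0.090 -0.121
outer loop
vertex 1.571 0.69 -2.231
vertex 1.487 1.612 -2.228
vertex 1.626 1.158 -1.434
endloop
endfacet
facet normal 0.829 -0.505 0.239
outer loop
vertex 1.571 0.69 -2.231
vertex 1.626 1.158 -1.434
vertex 1.153 0.363 -1.473
endloop
endfacet
facet normal 0.399 -0.901 -0.169
outer loop
vertex 1.571 0.69 -2.231
vertex 1.153 0.363 -1.473
vertex 0.723 0.326 -2.291
endloop
endfacet
facet normal 0.292 -0.551 -0.782
outer loop
vertex 1.571 0.69 -2.231
vertex 0.723 0.326 -2.291
vertex 0.929 1.097 -2.758
endloop
endfacet
facet normal 0.657 0.062 -0.752
outer loop
vertex 1.571 0.69 -2.231
vertex 0.929 1.097 -2.758
vertex 1.487 1.612 -2.228
endloop
endfacet
facet normal 0.724 0.646 0.242
outer loop
vertex 1.626 1.158 -1.434
vertex 1.487 1.612 -2.228
vertex 1.017 1.854 -1.469
endloop
endfacet
facet normal 0.467 -0.318 0.825
outer loop
vertex 1.153 0.363 -1.473
vertex 1.626 1.158 -1.434
vertex 0.811 1.083 -1.002
endloop
endfacet
facet normal -0.229 -0.959 0.164
outer loop
vertex 0.723 0.326 -2.291
vertex 1.153 0.363 -1.473
vertex 0.253 0.568 -1.532
endloop
endfacet
facet normal -0.402 -0.393 -0.827
outer loop
vertex 0.929 1.097 -2.758
vertex 0.723 0.326 -2.291
vertex 0.114 1.022 -2.326
endloop
endfacet
facet normal 0.187 0.599 -0.779
outer loop
vertex 1.487 1.612 -2.228
vertex 0.929 1.097 -2.758
vertex 0.587 1.817 -2.287
endloop
endfacet

endsolid


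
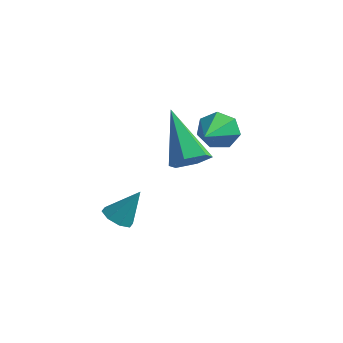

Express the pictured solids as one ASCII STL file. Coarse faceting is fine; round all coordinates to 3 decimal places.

solid 
facet normal -0.218 0.914 -0.343
outer loop
vertex 0.292 0.248 2.083
vertex -0.135 0.337 2.591
vertex 0.519 0.483 2.564
endloop
endfacet
facet normal 0.905 -0.336 -0.263
outer loop
vertex 0.292 0.248 2.083
vertex 0.519 0.483 2.564
vertex 0.155 -0.877 3.049
endloop
endfacet
facet normal -0.218 0.913 -0.345
outer loop
vertex 0.519 0.483 2.564
vertex -0.135 0.337 2.591
vertex 0.253 0.609 3.065
endloop
endfacet
facet normal 0.875 -0.063 0.480
outer loop
vertex 0.519 0.483 2.564
vertex 0.253 0.609 3.065
vertex 0.155 -0.877 3.049
endloop
endfacet
facet normal -0.219 0.913 -0.345
outer loop
vertex 0.253 0.609 3.065
vertex -0.135 0.337 2.591
vertex -0.305 0.53 3.21
endloop
endfacet
facet normal 0.255 -0.027 0.967
outer loop
vertex 0.253 0.609 3.065
vertex -0.305 0.53 3.21
vertex 0.155 -0.877 3.049
endloop
endfacet
facet normal -0.218 0.913 -0.345
outer loop
vertex -0.305 0.53 3.21
vertex -0.135 0.337 2.591
vertex -0.735 0.306 2.888
endloop
endfacet
facet normal -0.491 -0.256 0.833
outer loop
vertex -0.305 0.53 3.21
vertex -0.735 0.306 2.888
vertex 0.155 -0.877 3.049
endloop
endfacet
facet normal -0.217 0.913 -0.344
outer loop
vertex -0.735 0.306 2.888
vertex -0.135 0.337 2.591
vertex -0.713 0.106 2.343
endloop
endfacet
facet normal -0.798 -0.576 0.179
outer loop
vertex -0.735 0.306 2.888
vertex -0.713 0.106 2.343
vertex 0.155 -0.877 3.049
endloop
endfacet
facet normal -0.218 0.914 -0.344
outer loop
vertex -0.713 0.106 2.343
vertex -0.135 0.337 2.591
vertex -0.255 0.08 1.984
endloop
endfacet
facet normal -0.436 -0.746 -0.503
outer loop
vertex -0.713 0.106 2.343
vertex -0.255 0.08 1.984
vertex 0.155 -0.877 3.049
endloop
endfacet
facet normal -0.218 0.913 -0.344
outer loop
vertex -0.255 0.08 1.984
vertex -0.135 0.337 2.591
vertex 0.292 0.248 2.083
endloop
endfacet
facet normal 0.323 -0.639 -0.698
outer loop
vertex -0.255 0.08 1.984
vertex 0.292 0.248 2.083
vertex 0.155 -0.877 3.049
endloop
endfacet
facet normal 0.609 -0.407 -0.681
outer loop
vertex -0.787 0.74 1.115
vertex -1.306 0.722 0.662
vertex -0.897 1.277 0.696
endloop
endfacet
facet normal 0.576 0.573 0.583
outer loop
vertex -0.787 0.74 1.115
vertex -0.897 1.277 0.696
vertex -2.554 1.558 2.058
endloop
endfacet
facet normal 0.609 -0.407 -0.681
outer loop
vertex -0.897 1.277 0.696
vertex -1.306 0.722 0.662
vertex -1.417 1.259 0.242
endloop
endfacet
facet normal 0.070 0.990 -0.119
outer loop
vertex -0.897 1.277 0.696
vertex -1.417 1.259 0.242
vertex -2.554 1.558 2.058
endloop
endfacet
facet normal 0.608 -0.407 -0.682
outer loop
vertex -1.417 1.259 0.242
vertex -1.306 0.722 0.662
vertex -1.826 0.704 0.209
endloop
endfacet
facet normal -0.677 0.529 -0.511
outer loop
vertex -1.417 1.259 0.242
vertex -1.826 0.704 0.209
vertex -2.554 1.558 2.058
endloop
endfacet
facet normal 0.608 -0.408 -0.681
outer loop
vertex -1.826 0.704 0.209
vertex -1.306 0.722 0.662
vertex -1.716 0.168 0.628
endloop
endfacet
facet normal -0.917 -0.345 -0.201
outer loop
vertex -1.826 0.704 0.209
vertex -1.716 0.168 0.628
vertex -2.554 1.558 2.058
endloop
endfacet
facet normal 0.608 -0.408 -0.681
outer loop
vertex -1.716 0.168 0.628
vertex -1.306 0.722 0.662
vertex -1.196 0.186 1.082
endloop
endfacet
facet normal -0.411 -0.762 0.500
outer loop
vertex -1.716 0.168 0.628
vertex -1.196 0.186 1.082
vertex -2.554 1.558 2.058
endloop
endfacet
facet normal 0.608 -0.408 -0.681
outer loop
vertex -1.196 0.186 1.082
vertex -1.306 0.722 0.662
vertex -0.787 0.74 1.115
endloop
endfacet
facet normal 0.336 -0.302 0.892
outer loop
vertex -1.196 0.186 1.082
vertex -0.787 0.74 1.115
vertex -2.554 1.558 2.058
endloop
endfacet
facet normal -0.400 -0.392 -0.828
outer loop
vertex -2.416 -0.704 -1.661
vertex -2.768 -0.993 -1.354
vertex -2.774 -0.495 -1.587
endloop
endfacet
facet normal 0.468 0.865 -0.178
outer loop
vertex -2.416 -0.704 -1.661
vertex -2.774 -0.495 -1.587
vertex -2.272 -0.507 -0.326
endloop
endfacet
facet normal -0.401 -0.392 -0.828
outer loop
vertex -2.774 -0.495 -1.587
vertex -2.768 -0.993 -1.354
vertex -3.128 -0.578 -1.376
endloop
endfacet
facet normal -0.181 0.980 0.081
outer loop
vertex -2.774 -0.495 -1.587
vertex -3.128 -0.578 -1.376
vertex -2.272 -0.507 -0.326
endloop
endfacet
facet normal -0.401 -0.392 -0.828
outer loop
vertex -3.128 -0.578 -1.376
vertex -2.768 -0.993 -1.354
vertex -3.272 -0.904 -1.152
endloop
endfacet
facet normal -0.635 0.608 0.477
outer loop
vertex -3.128 -0.578 -1.376
vertex -3.272 -0.904 -1.152
vertex -2.272 -0.507 -0.326
endloop
endfacet
facet normal -0.401 -0.392 -0.828
outer loop
vertex -3.272 -0.904 -1.152
vertex -2.768 -0.993 -1.354
vertex -3.121 -1.282 -1.046
endloop
endfacet
facet normal -0.629 -0.033 0.777
outer loop
vertex -3.272 -0.904 -1.152
vertex -3.121 -1.282 -1.046
vertex -2.272 -0.507 -0.326
endloop
endfacet
facet normal -0.401 -0.393 -0.828
outer loop
vertex -3.121 -1.282 -1.046
vertex -2.768 -0.993 -1.354
vertex -2.763 -1.491 -1.12
endloop
endfacet
facet normal -0.165 -0.568 0.806
outer loop
vertex -3.121 -1.282 -1.046
vertex -2.763 -1.491 -1.12
vertex -2.272 -0.507 -0.326
endloop
endfacet
facet normal -0.400 -0.393 -0.828
outer loop
vertex -2.763 -1.491 -1.12
vertex -2.768 -0.993 -1.354
vertex -2.408 -1.408 -1.331
endloop
endfacet
facet normal 0.485 -0.683 0.547
outer loop
vertex -2.763 -1.491 -1.12
vertex -2.408 -1.408 -1.331
vertex -2.272 -0.507 -0.326
endloop
endfacet
facet normal -0.400 -0.393 -0.828
outer loop
vertex -2.408 -1.408 -1.331
vertex -2.768 -0.993 -1.354
vertex -2.264 -1.082 -1.555
endloop
endfacet
facet normal 0.938 -0.311 0.151
outer loop
vertex -2.408 -1.408 -1.331
vertex -2.264 -1.082 -1.555
vertex -2.272 -0.507 -0.326
endloop
endfacet
facet normal -0.400 -0.393 -0.828
outer loop
vertex -2.264 -1.082 -1.555
vertex -2.768 -0.993 -1.354
vertex -2.416 -0.704 -1.661
endloop
endfacet
facet normal 0.931 0.333 -0.150
outer loop
vertex -2.264 -1.082 -1.555
vertex -2.416 -0.704 -1.661
vertex -2.272 -0.507 -0.326
endloop
endfacet

endsolid


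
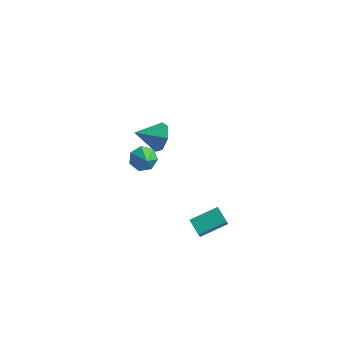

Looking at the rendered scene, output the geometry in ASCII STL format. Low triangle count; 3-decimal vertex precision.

solid 
facet normal -0.730 0.511 0.454
outer loop
vertex 1.053 -0.96 -3.393
vertex 2.236 0.23 -2.83
vertex 0.883 -0.323 -4.384
endloop
endfacet
facet normal -0.669 -0.672 -0.318
outer loop
vertex 1.664 -0.87 -4.87
vertex 1.053 -0.96 -3.393
vertex 0.883 -0.323 -4.384
endloop
endfacet
facet normal -0.730 0.511 0.454
outer loop
vertex 0.883 -0.323 -4.384
vertex 2.236 0.23 -2.83
vertex 2.066 0.867 -3.821
endloop
endfacet
facet normal -0.143 0.536 -0.832
outer loop
vertex 2.066 0.867 -3.821
vertex 1.664 -0.87 -4.87
vertex 0.883 -0.323 -4.384
endloop
endfacet
facet normal 0.143 -0.536 0.832
outer loop
vertex 1.053 -0.96 -3.393
vertex 3.017 -0.317 -3.316
vertex 2.236 0.23 -2.83
endloop
endfacet
facet normal -0.669 -0.672 -0.318
outer loop
vertex 1.834 -1.507 -3.879
vertex 1.053 -0.96 -3.393
vertex 1.664 -0.87 -4.87
endloop
endfacet
facet normal 0.143 -0.536 0.832
outer loop
vertex 1.834 -1.507 -3.879
vertex 3.017 -0.317 -3.316
vertex 1.053 -0.96 -3.393
endloop
endfacet
facet normal 0.669 0.672 0.318
outer loop
vertex 2.236 0.23 -2.83
vertex 3.017 -0.317 -3.316
vertex 2.066 0.867 -3.821
endloop
endfacet
facet normal -0.143 0.536 -0.832
outer loop
vertex 2.847 0.32 -4.307
vertex 1.664 -0.87 -4.87
vertex 2.066 0.867 -3.821
endloop
endfacet
facet normal 0.669 0.672 0.318
outer loop
vertex 2.066 0.867 -3.821
vertex 3.017 -0.317 -3.316
vertex 2.847 0.32 -4.307
endloop
endfacet
facet normal 0.730 -0.511 -0.454
outer loop
vertex 2.847 0.32 -4.307
vertex 1.834 -1.507 -3.879
vertex 1.664 -0.87 -4.87
endloop
endfacet
facet normal 0.730 -0.511 -0.454
outer loop
vertex 3.017 -0.317 -3.316
vertex 1.834 -1.507 -3.879
vertex 2.847 0.32 -4.307
endloop
endfacet
facet normal -0.473 0.619 -0.627
outer loop
vertex -2.242 2.053 -2.091
vertex -2.973 1.646 -1.941
vertex -2.644 2.314 -1.53
endloop
endfacet
facet normal 0.837 0.284 0.468
outer loop
vertex -2.242 2.053 -2.091
vertex -2.644 2.314 -1.53
vertex -2.367 0.854 -1.139
endloop
endfacet
facet normal -0.474 0.619 -0.626
outer loop
vertex -2.644 2.314 -1.53
vertex -2.973 1.646 -1.941
vertex -3.294 2.071 -1.278
endloop
endfacet
facet normal 0.248 0.294 0.923
outer loop
vertex -2.644 2.314 -1.53
vertex -3.294 2.071 -1.278
vertex -2.367 0.854 -1.139
endloop
endfacet
facet normal -0.473 0.620 -0.626
outer loop
vertex -3.294 2.071 -1.278
vertex -2.973 1.646 -1.941
vertex -3.702 1.509 -1.526
endloop
endfacet
facet normal -0.345 -0.157 0.925
outer loop
vertex -3.294 2.071 -1.278
vertex -3.702 1.509 -1.526
vertex -2.367 0.854 -1.139
endloop
endfacet
facet normal -0.473 0.619 -0.627
outer loop
vertex -3.702 1.509 -1.526
vertex -2.973 1.646 -1.941
vertex -3.561 1.05 -2.086
endloop
endfacet
facet normal -0.495 -0.729 0.473
outer loop
vertex -3.702 1.509 -1.526
vertex -3.561 1.05 -2.086
vertex -2.367 0.854 -1.139
endloop
endfacet
facet normal -0.473 0.619 -0.627
outer loop
vertex -3.561 1.05 -2.086
vertex -2.973 1.646 -1.941
vertex -2.977 1.04 -2.537
endloop
endfacet
facet normal -0.089 -0.992 -0.093
outer loop
vertex -3.561 1.05 -2.086
vertex -2.977 1.04 -2.537
vertex -2.367 0.854 -1.139
endloop
endfacet
facet normal -0.474 0.619 -0.626
outer loop
vertex -2.977 1.04 -2.537
vertex -2.973 1.646 -1.941
vertex -2.39 1.487 -2.539
endloop
endfacet
facet normal 0.567 -0.747 -0.347
outer loop
vertex -2.977 1.04 -2.537
vertex -2.39 1.487 -2.539
vertex -2.367 0.854 -1.139
endloop
endfacet
facet normal -0.473 0.619 -0.626
outer loop
vertex -2.39 1.487 -2.539
vertex -2.973 1.646 -1.941
vertex -2.242 2.053 -2.091
endloop
endfacet
facet normal 0.979 -0.179 -0.097
outer loop
vertex -2.39 1.487 -2.539
vertex -2.242 2.053 -2.091
vertex -2.367 0.854 -1.139
endloop
endfacet
facet normal 0.747 0.502 -0.436
outer loop
vertex -0.112 -1.254 4.166
vertex -0.74 -0.834 3.574
vertex -0.437 -0.536 4.435
endloop
endfacet
facet normal 0.115 -0.303 0.946
outer loop
vertex -0.112 -1.254 4.166
vertex -0.437 -0.536 4.435
vertex -1.92 -1.626 4.266
endloop
endfacet
facet normal 0.747 0.501 -0.436
outer loop
vertex -0.437 -0.536 4.435
vertex -0.74 -0.834 3.574
vertex -0.99 -0.042 4.056
endloop
endfacet
facet normal -0.331 0.312 0.890
outer loop
vertex -0.437 -0.536 4.435
vertex -0.99 -0.042 4.056
vertex -1.92 -1.626 4.266
endloop
endfacet
facet normal 0.746 0.502 -0.438
outer loop
vertex -0.99 -0.042 4.056
vertex -0.74 -0.834 3.574
vertex -1.356 -0.145 3.314
endloop
endfacet
facet normal -0.797 0.511 0.322
outer loop
vertex -0.99 -0.042 4.056
vertex -1.356 -0.145 3.314
vertex -1.92 -1.626 4.266
endloop
endfacet
facet normal 0.746 0.502 -0.438
outer loop
vertex -1.356 -0.145 3.314
vertex -0.74 -0.834 3.574
vertex -1.258 -0.766 2.769
endloop
endfacet
facet normal -0.933 0.143 -0.331
outer loop
vertex -1.356 -0.145 3.314
vertex -1.258 -0.766 2.769
vertex -1.92 -1.626 4.266
endloop
endfacet
facet normal 0.746 0.501 -0.438
outer loop
vertex -1.258 -0.766 2.769
vertex -0.74 -0.834 3.574
vertex -0.77 -1.439 2.83
endloop
endfacet
facet normal -0.636 -0.513 -0.576
outer loop
vertex -1.258 -0.766 2.769
vertex -0.77 -1.439 2.83
vertex -1.92 -1.626 4.266
endloop
endfacet
facet normal 0.747 0.501 -0.437
outer loop
vertex -0.77 -1.439 2.83
vertex -0.74 -0.834 3.574
vertex -0.26 -1.656 3.452
endloop
endfacet
facet normal -0.130 -0.965 -0.230
outer loop
vertex -0.77 -1.439 2.83
vertex -0.26 -1.656 3.452
vertex -1.92 -1.626 4.266
endloop
endfacet
facet normal 0.747 0.501 -0.437
outer loop
vertex -0.26 -1.656 3.452
vertex -0.74 -0.834 3.574
vertex -0.112 -1.254 4.166
endloop
endfacet
facet normal 0.204 -0.871 0.448
outer loop
vertex -0.26 -1.656 3.452
vertex -0.112 -1.254 4.166
vertex -1.92 -1.626 4.266
endloop
endfacet

endsolid


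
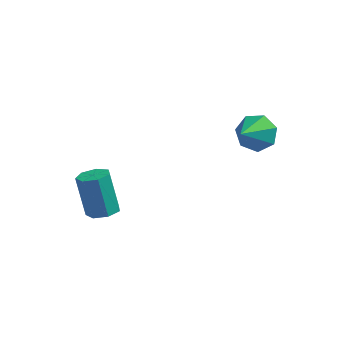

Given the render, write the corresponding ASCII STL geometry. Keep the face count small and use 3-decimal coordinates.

solid 
facet normal 0.079 0.847 -0.525
outer loop
vertex 2.198 4.855 0.333
vertex 1.274 4.635 -0.16
vertex 1.434 5.182 0.746
endloop
endfacet
facet normal 0.466 -0.028 0.884
outer loop
vertex 2.198 4.855 0.333
vertex 1.434 5.182 0.746
vertex 1.126 3.025 0.84
endloop
endfacet
facet normal 0.078 0.847 -0.525
outer loop
vertex 1.434 5.182 0.746
vertex 1.274 4.635 -0.16
vertex 0.549 5.097 0.477
endloop
endfacet
facet normal -0.297 0.084 0.951
outer loop
vertex 1.434 5.182 0.746
vertex 0.549 5.097 0.477
vertex 1.126 3.025 0.84
endloop
endfacet
facet normal 0.078 0.847 -0.526
outer loop
vertex 0.549 5.097 0.477
vertex 1.274 4.635 -0.16
vertex 0.21 4.664 -0.271
endloop
endfacet
facet normal -0.863 -0.156 0.481
outer loop
vertex 0.549 5.097 0.477
vertex 0.21 4.664 -0.271
vertex 1.126 3.025 0.84
endloop
endfacet
facet normal 0.078 0.847 -0.526
outer loop
vertex 0.21 4.664 -0.271
vertex 1.274 4.635 -0.16
vertex 0.673 4.209 -0.935
endloop
endfacet
facet normal -0.805 -0.567 -0.173
outer loop
vertex 0.21 4.664 -0.271
vertex 0.673 4.209 -0.935
vertex 1.126 3.025 0.84
endloop
endfacet
facet normal 0.079 0.847 -0.526
outer loop
vertex 0.673 4.209 -0.935
vertex 1.274 4.635 -0.16
vertex 1.588 4.074 -1.015
endloop
endfacet
facet normal -0.169 -0.839 -0.517
outer loop
vertex 0.673 4.209 -0.935
vertex 1.588 4.074 -1.015
vertex 1.126 3.025 0.84
endloop
endfacet
facet normal 0.078 0.846 -0.527
outer loop
vertex 1.588 4.074 -1.015
vertex 1.274 4.635 -0.16
vertex 2.267 4.362 -0.451
endloop
endfacet
facet normal 0.569 -0.768 -0.293
outer loop
vertex 1.588 4.074 -1.015
vertex 2.267 4.362 -0.451
vertex 1.126 3.025 0.84
endloop
endfacet
facet normal 0.079 0.847 -0.526
outer loop
vertex 2.267 4.362 -0.451
vertex 1.274 4.635 -0.16
vertex 2.198 4.855 0.333
endloop
endfacet
facet normal 0.851 -0.407 0.331
outer loop
vertex 2.267 4.362 -0.451
vertex 2.198 4.855 0.333
vertex 1.126 3.025 0.84
endloop
endfacet
facet normal 0.295 -0.160 -0.942
outer loop
vertex -3.034 -2.209 -2.427
vertex -3.555 -1.645 -2.686
vertex -2.782 -1.554 -2.459
endloop
endfacet
facet normal 0.885 -0.324 0.333
outer loop
vertex -3.034 -2.209 -2.427
vertex -2.782 -1.554 -2.459
vertex -3.685 -1.86 -0.355
endloop
endfacet
facet normal 0.886 -0.324 0.333
outer loop
vertex -3.685 -1.86 -0.355
vertex -2.782 -1.554 -2.459
vertex -3.433 -1.204 -0.387
endloop
endfacet
facet normal -0.296 0.160 0.942
outer loop
vertex -3.685 -1.86 -0.355
vertex -3.433 -1.204 -0.387
vertex -4.205 -1.295 -0.614
endloop
endfacet
facet normal 0.295 -0.160 -0.942
outer loop
vertex -2.782 -1.554 -2.459
vertex -3.555 -1.645 -2.686
vertex -3.112 -0.967 -2.662
endloop
endfacet
facet normal 0.832 0.527 0.172
outer loop
vertex -2.782 -1.554 -2.459
vertex -3.112 -0.967 -2.662
vertex -3.433 -1.204 -0.387
endloop
endfacet
facet normal 0.832 0.527 0.172
outer loop
vertex -3.433 -1.204 -0.387
vertex -3.112 -0.967 -2.662
vertex -3.763 -0.617 -0.589
endloop
endfacet
facet normal -0.296 0.158 0.942
outer loop
vertex -3.433 -1.204 -0.387
vertex -3.763 -0.617 -0.589
vertex -4.205 -1.295 -0.614
endloop
endfacet
facet normal 0.296 -0.160 -0.942
outer loop
vertex -3.112 -0.967 -2.662
vertex -3.555 -1.645 -2.686
vertex -3.775 -0.891 -2.883
endloop
endfacet
facet normal 0.152 0.981 -0.118
outer loop
vertex -3.112 -0.967 -2.662
vertex -3.775 -0.891 -2.883
vertex -3.763 -0.617 -0.589
endloop
endfacet
facet normal 0.152 0.981 -0.118
outer loop
vertex -3.763 -0.617 -0.589
vertex -3.775 -0.891 -2.883
vertex -4.426 -0.541 -0.81
endloop
endfacet
facet normal -0.296 0.158 0.942
outer loop
vertex -3.763 -0.617 -0.589
vertex -4.426 -0.541 -0.81
vertex -4.205 -1.295 -0.614
endloop
endfacet
facet normal 0.296 -0.160 -0.942
outer loop
vertex -3.775 -0.891 -2.883
vertex -3.555 -1.645 -2.686
vertex -4.272 -1.382 -2.956
endloop
endfacet
facet normal -0.642 0.697 -0.319
outer loop
vertex -3.775 -0.891 -2.883
vertex -4.272 -1.382 -2.956
vertex -4.426 -0.541 -0.81
endloop
endfacet
facet normal -0.643 0.697 -0.319
outer loop
vertex -4.426 -0.541 -0.81
vertex -4.272 -1.382 -2.956
vertex -4.923 -1.033 -0.883
endloop
endfacet
facet normal -0.295 0.158 0.942
outer loop
vertex -4.426 -0.541 -0.81
vertex -4.923 -1.033 -0.883
vertex -4.205 -1.295 -0.614
endloop
endfacet
facet normal 0.296 -0.159 -0.942
outer loop
vertex -4.272 -1.382 -2.956
vertex -3.555 -1.645 -2.686
vertex -4.229 -2.072 -2.826
endloop
endfacet
facet normal -0.953 -0.112 -0.280
outer loop
vertex -4.272 -1.382 -2.956
vertex -4.229 -2.072 -2.826
vertex -4.923 -1.033 -0.883
endloop
endfacet
facet normal -0.953 -0.112 -0.281
outer loop
vertex -4.923 -1.033 -0.883
vertex -4.229 -2.072 -2.826
vertex -4.88 -1.722 -0.754
endloop
endfacet
facet normal -0.295 0.158 0.942
outer loop
vertex -4.923 -1.033 -0.883
vertex -4.88 -1.722 -0.754
vertex -4.205 -1.295 -0.614
endloop
endfacet
facet normal 0.296 -0.158 -0.942
outer loop
vertex -4.229 -2.072 -2.826
vertex -3.555 -1.645 -2.686
vertex -3.678 -2.44 -2.591
endloop
endfacet
facet normal -0.546 -0.837 -0.030
outer loop
vertex -4.229 -2.072 -2.826
vertex -3.678 -2.44 -2.591
vertex -4.88 -1.722 -0.754
endloop
endfacet
facet normal -0.546 -0.837 -0.030
outer loop
vertex -4.88 -1.722 -0.754
vertex -3.678 -2.44 -2.591
vertex -4.329 -2.09 -0.519
endloop
endfacet
facet normal -0.296 0.159 0.942
outer loop
vertex -4.88 -1.722 -0.754
vertex -4.329 -2.09 -0.519
vertex -4.205 -1.295 -0.614
endloop
endfacet
facet normal 0.297 -0.158 -0.942
outer loop
vertex -3.678 -2.44 -2.591
vertex -3.555 -1.645 -2.686
vertex -3.034 -2.209 -2.427
endloop
endfacet
facet normal 0.272 -0.931 0.243
outer loop
vertex -3.678 -2.44 -2.591
vertex -3.034 -2.209 -2.427
vertex -4.329 -2.09 -0.519
endloop
endfacet
facet normal 0.271 -0.932 0.242
outer loop
vertex -4.329 -2.09 -0.519
vertex -3.034 -2.209 -2.427
vertex -3.685 -1.86 -0.355
endloop
endfacet
facet normal -0.297 0.159 0.942
outer loop
vertex -4.329 -2.09 -0.519
vertex -3.685 -1.86 -0.355
vertex -4.205 -1.295 -0.614
endloop
endfacet

endsolid


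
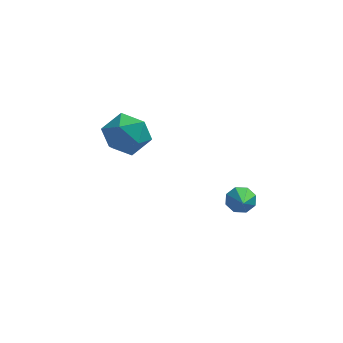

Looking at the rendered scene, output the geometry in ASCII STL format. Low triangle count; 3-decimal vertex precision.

solid 
facet normal -0.719 0.564 0.406
outer loop
vertex -2.775 4.856 -1.368
vertex -3.303 3.832 -0.879
vertex -2.44 4.463 -0.229
endloop
endfacet
facet normal -0.108 0.930 0.352
outer loop
vertex -2.775 4.856 -1.368
vertex -2.44 4.463 -0.229
vertex -1.57 4.868 -1.032
endloop
endfacet
facet normal 0.084 0.939 -0.335
outer loop
vertex -2.775 4.856 -1.368
vertex -1.57 4.868 -1.032
vertex -1.896 4.488 -2.179
endloop
endfacet
facet normal -0.408 0.579 -0.705
outer loop
vertex -2.775 4.856 -1.368
vertex -1.896 4.488 -2.179
vertex -2.967 3.848 -2.085
endloop
endfacet
facet normal -0.904 0.348 -0.247
outer loop
vertex -2.775 4.856 -1.368
vertex -2.967 3.848 -2.085
vertex -3.303 3.832 -0.879
endloop
endfacet
facet normal 0.394 0.576 0.717
outer loop
vertex -1.57 4.868 -1.032
vertex -2.44 4.463 -0.229
vertex -1.353 3.852 -0.335
endloop
endfacet
facet normal -0.594 -0.015 0.804
outer loop
vertex -2.44 4.463 -0.229
vertex -3.303 3.832 -0.879
vertex -2.424 3.212 -0.241
endloop
endfacet
facet normal -0.895 -0.366 -0.254
outer loop
vertex -3.303 3.832 -0.879
vertex -2.967 3.848 -2.085
vertex -2.75 2.832 -1.388
endloop
endfacet
facet normal -0.092 0.008 -0.996
outer loop
vertex -2.967 3.848 -2.085
vertex -1.896 4.488 -2.179
vertex -1.88 3.237 -2.191
endloop
endfacet
facet normal 0.704 0.590 -0.396
outer loop
vertex -1.896 4.488 -2.179
vertex -1.57 4.868 -1.032
vertex -1.017 3.868 -1.541
endloop
endfacet
facet normal 0.408 -0.579 0.705
outer loop
vertex -1.545 2.844 -1.052
vertex -1.353 3.852 -0.335
vertex -2.424 3.212 -0.241
endloop
endfacet
facet normal -0.084 -0.939 0.335
outer loop
vertex -1.545 2.844 -1.052
vertex -2.424 3.212 -0.241
vertex -2.75 2.832 -1.388
endloop
endfacet
facet normal 0.108 -0.930 -0.352
outer loop
vertex -1.545 2.844 -1.052
vertex -2.75 2.832 -1.388
vertex -1.88 3.237 -2.191
endloop
endfacet
facet normal 0.719 -0.564 -0.406
outer loop
vertex -1.545 2.844 -1.052
vertex -1.88 3.237 -2.191
vertex -1.017 3.868 -1.541
endloop
endfacet
facet normal 0.904 -0.348 0.247
outer loop
vertex -1.545 2.844 -1.052
vertex -1.017 3.868 -1.541
vertex -1.353 3.852 -0.335
endloop
endfacet
facet normal 0.092 -0.008 0.996
outer loop
vertex -2.424 3.212 -0.241
vertex -1.353 3.852 -0.335
vertex -2.44 4.463 -0.229
endloop
endfacet
facet normal -0.704 -0.590 0.396
outer loop
vertex -2.75 2.832 -1.388
vertex -2.424 3.212 -0.241
vertex -3.303 3.832 -0.879
endloop
endfacet
facet normal -0.394 -0.576 -0.717
outer loop
vertex -1.88 3.237 -2.191
vertex -2.75 2.832 -1.388
vertex -2.967 3.848 -2.085
endloop
endfacet
facet normal 0.594 0.015 -0.804
outer loop
vertex -1.017 3.868 -1.541
vertex -1.88 3.237 -2.191
vertex -1.896 4.488 -2.179
endloop
endfacet
facet normal 0.895 0.366 0.254
outer loop
vertex -1.353 3.852 -0.335
vertex -1.017 3.868 -1.541
vertex -1.57 4.868 -1.032
endloop
endfacet
facet normal -0.056 0.821 -0.568
outer loop
vertex 3.711 -0.54 -1.631
vertex 3.07 -0.714 -1.819
vertex 3.344 -0.341 -1.307
endloop
endfacet
facet normal 0.703 0.173 0.690
outer loop
vertex 3.711 -0.54 -1.631
vertex 3.344 -0.341 -1.307
vertex 3.19 -2.446 -0.621
endloop
endfacet
facet normal -0.055 0.821 -0.568
outer loop
vertex 3.344 -0.341 -1.307
vertex 3.07 -0.714 -1.819
vertex 2.817 -0.36 -1.283
endloop
endfacet
facet normal 0.032 0.308 0.951
outer loop
vertex 3.344 -0.341 -1.307
vertex 2.817 -0.36 -1.283
vertex 3.19 -2.446 -0.621
endloop
endfacet
facet normal -0.058 0.820 -0.569
outer loop
vertex 2.817 -0.36 -1.283
vertex 3.07 -0.714 -1.819
vertex 2.438 -0.587 -1.572
endloop
endfacet
facet normal -0.647 0.123 0.752
outer loop
vertex 2.817 -0.36 -1.283
vertex 2.438 -0.587 -1.572
vertex 3.19 -2.446 -0.621
endloop
endfacet
facet normal -0.056 0.822 -0.567
outer loop
vertex 2.438 -0.587 -1.572
vertex 3.07 -0.714 -1.819
vertex 2.429 -0.887 -2.006
endloop
endfacet
facet normal -0.939 -0.273 0.208
outer loop
vertex 2.438 -0.587 -1.572
vertex 2.429 -0.887 -2.006
vertex 3.19 -2.446 -0.621
endloop
endfacet
facet normal -0.056 0.822 -0.567
outer loop
vertex 2.429 -0.887 -2.006
vertex 3.07 -0.714 -1.819
vertex 2.795 -1.086 -2.331
endloop
endfacet
facet normal -0.672 -0.648 -0.360
outer loop
vertex 2.429 -0.887 -2.006
vertex 2.795 -1.086 -2.331
vertex 3.19 -2.446 -0.621
endloop
endfacet
facet normal -0.055 0.822 -0.567
outer loop
vertex 2.795 -1.086 -2.331
vertex 3.07 -0.714 -1.819
vertex 3.323 -1.067 -2.355
endloop
endfacet
facet normal -0.000 -0.783 -0.622
outer loop
vertex 2.795 -1.086 -2.331
vertex 3.323 -1.067 -2.355
vertex 3.19 -2.446 -0.621
endloop
endfacet
facet normal -0.058 0.821 -0.568
outer loop
vertex 3.323 -1.067 -2.355
vertex 3.07 -0.714 -1.819
vertex 3.702 -0.84 -2.066
endloop
endfacet
facet normal 0.681 -0.598 -0.423
outer loop
vertex 3.323 -1.067 -2.355
vertex 3.702 -0.84 -2.066
vertex 3.19 -2.446 -0.621
endloop
endfacet
facet normal -0.057 0.822 -0.566
outer loop
vertex 3.702 -0.84 -2.066
vertex 3.07 -0.714 -1.819
vertex 3.711 -0.54 -1.631
endloop
endfacet
facet normal 0.972 -0.202 0.119
outer loop
vertex 3.702 -0.84 -2.066
vertex 3.711 -0.54 -1.631
vertex 3.19 -2.446 -0.621
endloop
endfacet

endsolid


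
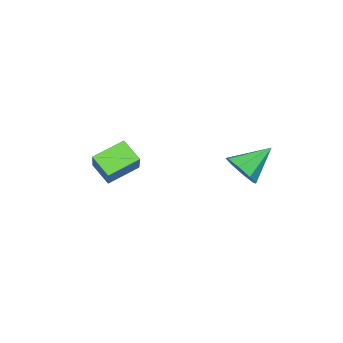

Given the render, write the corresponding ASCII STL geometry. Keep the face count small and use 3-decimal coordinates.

solid 
facet normal -0.859 0.365 0.358
outer loop
vertex -0.806 -2.341 0.746
vertex -0.096 -1.7 1.796
vertex -0.695 -1.51 0.164
endloop
endfacet
facet normal -0.500 -0.451 -0.739
outer loop
vertex 0.456 -2.0 -0.316
vertex -0.806 -2.341 0.746
vertex -0.695 -1.51 0.164
endloop
endfacet
facet normal -0.859 0.366 0.358
outer loop
vertex -0.695 -1.51 0.164
vertex -0.096 -1.7 1.796
vertex 0.015 -0.87 1.214
endloop
endfacet
facet normal 0.109 0.814 -0.570
outer loop
vertex 0.015 -0.87 1.214
vertex 0.456 -2.0 -0.316
vertex -0.695 -1.51 0.164
endloop
endfacet
facet normal -0.109 -0.814 0.570
outer loop
vertex -0.806 -2.341 0.746
vertex 1.055 -2.19 1.316
vertex -0.096 -1.7 1.796
endloop
endfacet
facet normal -0.500 -0.451 -0.739
outer loop
vertex 0.345 -2.83 0.266
vertex -0.806 -2.341 0.746
vertex 0.456 -2.0 -0.316
endloop
endfacet
facet normal -0.108 -0.815 0.570
outer loop
vertex 0.345 -2.83 0.266
vertex 1.055 -2.19 1.316
vertex -0.806 -2.341 0.746
endloop
endfacet
facet normal 0.500 0.451 0.739
outer loop
vertex -0.096 -1.7 1.796
vertex 1.055 -2.19 1.316
vertex 0.015 -0.87 1.214
endloop
endfacet
facet normal 0.108 0.814 -0.570
outer loop
vertex 1.166 -1.359 0.734
vertex 0.456 -2.0 -0.316
vertex 0.015 -0.87 1.214
endloop
endfacet
facet normal 0.500 0.451 0.739
outer loop
vertex 0.015 -0.87 1.214
vertex 1.055 -2.19 1.316
vertex 1.166 -1.359 0.734
endloop
endfacet
facet normal 0.859 -0.366 -0.358
outer loop
vertex 1.166 -1.359 0.734
vertex 0.345 -2.83 0.266
vertex 0.456 -2.0 -0.316
endloop
endfacet
facet normal 0.859 -0.366 -0.358
outer loop
vertex 1.055 -2.19 1.316
vertex 0.345 -2.83 0.266
vertex 1.166 -1.359 0.734
endloop
endfacet
facet normal 0.781 -0.312 -0.540
outer loop
vertex -1.224 2.096 1.801
vertex -1.542 2.409 1.16
vertex -1.056 2.663 1.716
endloop
endfacet
facet normal 0.159 0.100 0.982
outer loop
vertex -1.224 2.096 1.801
vertex -1.056 2.663 1.716
vertex -2.698 2.871 1.96
endloop
endfacet
facet normal 0.781 -0.312 -0.540
outer loop
vertex -1.056 2.663 1.716
vertex -1.542 2.409 1.16
vertex -1.173 3.08 1.306
endloop
endfacet
facet normal 0.191 0.715 0.673
outer loop
vertex -1.056 2.663 1.716
vertex -1.173 3.08 1.306
vertex -2.698 2.871 1.96
endloop
endfacet
facet normal 0.782 -0.313 -0.539
outer loop
vertex -1.173 3.08 1.306
vertex -1.542 2.409 1.16
vertex -1.505 3.105 0.81
endloop
endfacet
facet normal -0.089 0.990 0.109
outer loop
vertex -1.173 3.08 1.306
vertex -1.505 3.105 0.81
vertex -2.698 2.871 1.96
endloop
endfacet
facet normal 0.782 -0.313 -0.540
outer loop
vertex -1.505 3.105 0.81
vertex -1.542 2.409 1.16
vertex -1.859 2.721 0.52
endloop
endfacet
facet normal -0.518 0.766 -0.382
outer loop
vertex -1.505 3.105 0.81
vertex -1.859 2.721 0.52
vertex -2.698 2.871 1.96
endloop
endfacet
facet normal 0.782 -0.313 -0.540
outer loop
vertex -1.859 2.721 0.52
vertex -1.542 2.409 1.16
vertex -2.027 2.155 0.605
endloop
endfacet
facet normal -0.843 0.174 -0.509
outer loop
vertex -1.859 2.721 0.52
vertex -2.027 2.155 0.605
vertex -2.698 2.871 1.96
endloop
endfacet
facet normal 0.782 -0.313 -0.540
outer loop
vertex -2.027 2.155 0.605
vertex -1.542 2.409 1.16
vertex -1.911 1.737 1.015
endloop
endfacet
facet normal -0.875 -0.440 -0.201
outer loop
vertex -2.027 2.155 0.605
vertex -1.911 1.737 1.015
vertex -2.698 2.871 1.96
endloop
endfacet
facet normal 0.782 -0.313 -0.540
outer loop
vertex -1.911 1.737 1.015
vertex -1.542 2.409 1.16
vertex -1.578 1.713 1.511
endloop
endfacet
facet normal -0.595 -0.717 0.365
outer loop
vertex -1.911 1.737 1.015
vertex -1.578 1.713 1.511
vertex -2.698 2.871 1.96
endloop
endfacet
facet normal 0.781 -0.313 -0.540
outer loop
vertex -1.578 1.713 1.511
vertex -1.542 2.409 1.16
vertex -1.224 2.096 1.801
endloop
endfacet
facet normal -0.167 -0.493 0.854
outer loop
vertex -1.578 1.713 1.511
vertex -1.224 2.096 1.801
vertex -2.698 2.871 1.96
endloop
endfacet

endsolid
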